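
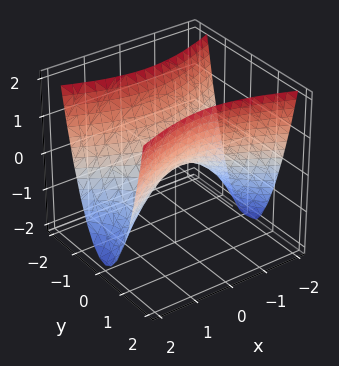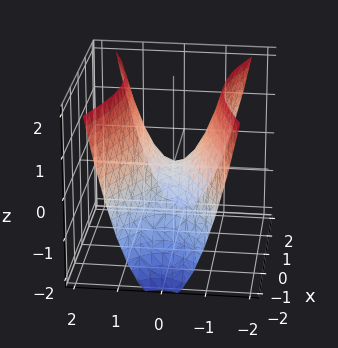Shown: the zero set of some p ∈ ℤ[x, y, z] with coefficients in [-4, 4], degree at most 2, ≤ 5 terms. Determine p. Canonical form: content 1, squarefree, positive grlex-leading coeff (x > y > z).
x^2 - 3*y^2 + 2*z

1. Degree: a hyperbolic paraboloid; a quadric, so deg p = 2.
2. Symmetries: the x ↦ −x reflection is a symmetry, so x appears only in even powers; mirror symmetry y ↦ −y ⇒ only even powers of y.
3. Against the integer gridlines: one y-axis crossing is at y = 0; it crosses the z-axis at the gridline z = 0.
4. The integer polynomial consistent with all of this is the stated p.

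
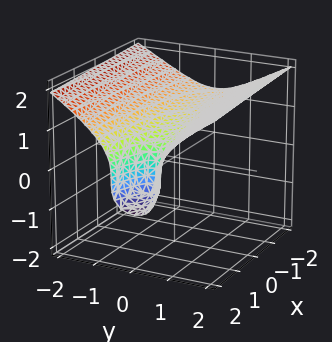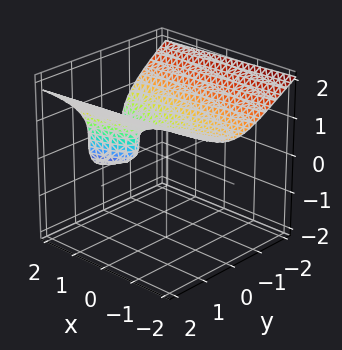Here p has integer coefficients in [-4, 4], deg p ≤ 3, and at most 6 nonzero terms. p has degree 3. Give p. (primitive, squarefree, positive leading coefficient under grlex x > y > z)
2*z^3 - 3*y^2 + x - 1

(a) deg p = 3. A generic line meets the surface in up to 3 points.
(b) From the axis intercepts and sections: the surface avoids every integer y-axis point in the box; it meets the x-axis at x = 1 (among the integer gridlines).
(c) These observations pin down the coefficients.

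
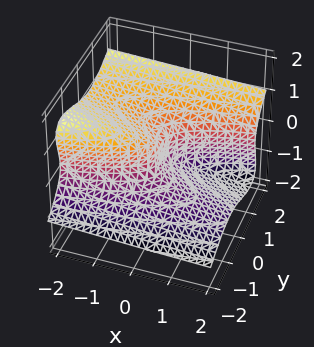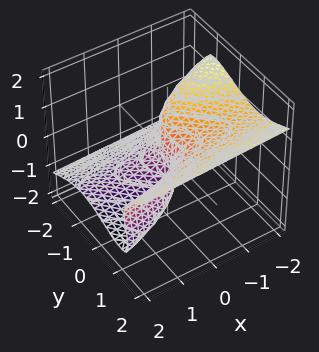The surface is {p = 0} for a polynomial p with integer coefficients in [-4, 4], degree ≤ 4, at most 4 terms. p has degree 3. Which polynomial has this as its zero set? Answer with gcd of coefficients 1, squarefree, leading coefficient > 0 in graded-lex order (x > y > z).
(a) The degree is 3 — a generic line meets the surface in up to 3 points.
(b) Checking where it meets the axes: it meets the y-axis at y = 0 (among the integer gridlines); one z-axis crossing is at z = 0; it meets the x-axis at x = 0 (among the integer gridlines).
(c) Matching integer coefficients to the picture gives p.

y^3 - 2*y*z^2 - 2*z^3 - x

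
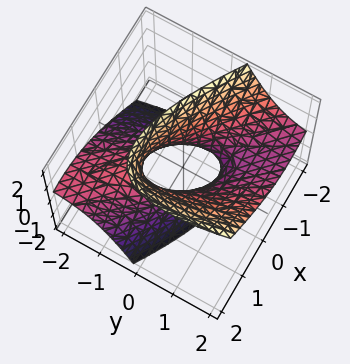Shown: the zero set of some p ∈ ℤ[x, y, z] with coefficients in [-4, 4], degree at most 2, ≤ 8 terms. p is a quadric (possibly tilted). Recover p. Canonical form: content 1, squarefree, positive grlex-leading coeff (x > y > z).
First, deg p = 2. The shape is more complex than any degree-1 surface.
Next, from the axis intercepts and sections: it misses every integer gridline on the z-axis; the y-axis gridline crossings are at y ∈ {-1, 1}.
Finally, fitting integer coefficients to these (and the overall shape) gives p.

2*x^2 + 3*x*y + y^2 - 3*y*z - z^2 - 1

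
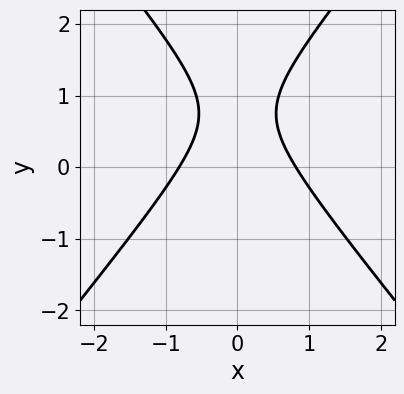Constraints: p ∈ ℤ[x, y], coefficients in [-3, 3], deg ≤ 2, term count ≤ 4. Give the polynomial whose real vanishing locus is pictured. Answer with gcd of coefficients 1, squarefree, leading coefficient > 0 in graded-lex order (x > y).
1. The degree is 2 — no degree-1 curve has this shape.
2. Symmetries: mirror symmetry x ↦ −x ⇒ only even powers of x.
3. Checking where it meets the axes: the curve avoids every integer y-axis point in the box.
4. Matching integer coefficients to the picture gives p.

3*x^2 - 2*y^2 + 3*y - 2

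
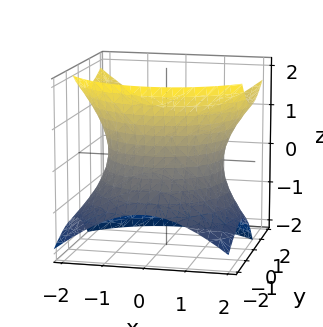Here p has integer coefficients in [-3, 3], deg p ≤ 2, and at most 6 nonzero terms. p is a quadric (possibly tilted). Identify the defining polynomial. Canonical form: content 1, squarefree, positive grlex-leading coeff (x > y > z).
x^2 + y^2 - y*z - z^2 - 2

1. Degree: the shape is more complex than any degree-1 surface, so deg p = 2.
2. From the axis intercepts and sections: it misses every integer gridline on the z-axis.
3. Solving for integer coefficients yields p as stated.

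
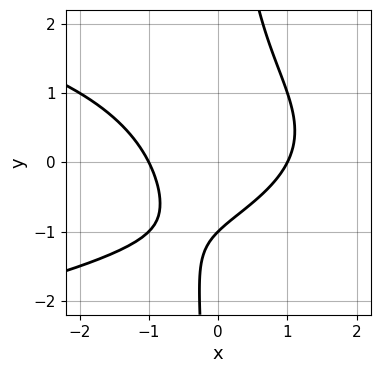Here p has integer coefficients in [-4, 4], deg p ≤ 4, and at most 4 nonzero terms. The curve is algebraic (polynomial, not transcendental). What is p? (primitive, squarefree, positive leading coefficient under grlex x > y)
Degree: no degree-2 curve has this shape, so deg p = 3.
Observable constraints: among the integer gridlines, it crosses the x-axis at x ∈ {-1, 1}; one y-axis crossing is at y = -1.
Putting this together gives p.

x*y^2 + x^2 - y - 1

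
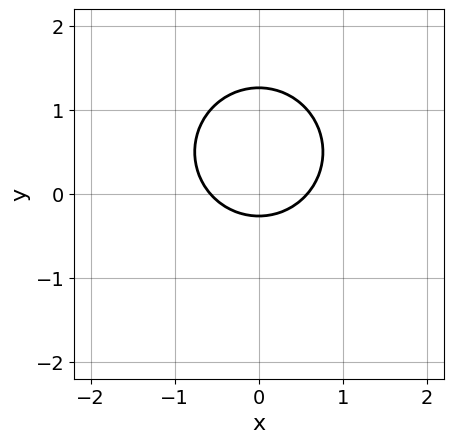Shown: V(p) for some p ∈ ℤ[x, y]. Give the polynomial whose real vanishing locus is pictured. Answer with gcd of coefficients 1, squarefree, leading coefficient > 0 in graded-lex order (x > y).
3*x^2 + 3*y^2 - 3*y - 1

(a) The degree is 2 — the shape is more complex than any degree-1 curve.
(b) Symmetries: mirror symmetry x ↦ −x ⇒ only even powers of x.
(c) Solving for integer coefficients yields p as stated.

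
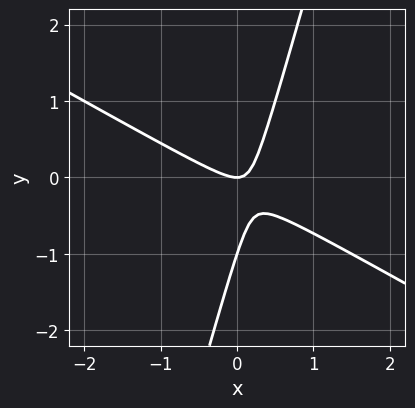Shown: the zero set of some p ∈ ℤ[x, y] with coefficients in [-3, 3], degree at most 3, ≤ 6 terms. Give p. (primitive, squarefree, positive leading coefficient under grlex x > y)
First, deg p = 2. No degree-1 curve has this shape.
Next, observable constraints: the y-axis gridline crossings are at y ∈ {-1, 0}; one x-axis crossing is at x = 0.
Finally, together with the visible shape, these determine p as stated.

2*x^2 + 3*x*y - y^2 - y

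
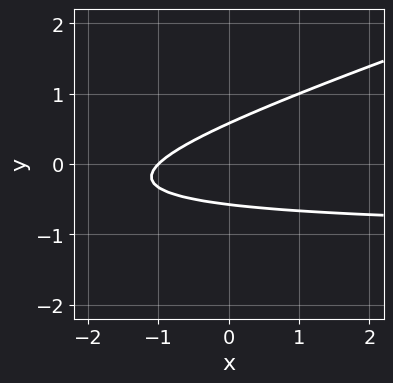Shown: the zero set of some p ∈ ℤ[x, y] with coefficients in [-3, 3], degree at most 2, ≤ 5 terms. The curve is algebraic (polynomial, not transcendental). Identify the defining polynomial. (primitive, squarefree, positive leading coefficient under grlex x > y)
x*y - 3*y^2 + x + 1

1. Degree: the shape is more complex than any degree-1 curve, so deg p = 2.
2. Observable constraints: one x-axis crossing is at x = -1.
3. Solving for integer coefficients yields p as stated.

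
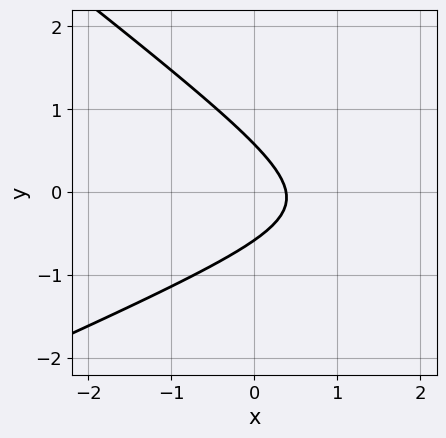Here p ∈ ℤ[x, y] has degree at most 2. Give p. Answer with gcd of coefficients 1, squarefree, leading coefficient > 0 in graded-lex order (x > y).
The degree is 2 — the shape is more complex than any degree-1 curve.
Solving for integer coefficients yields p as stated.

x^2 - x*y - 3*y^2 - 3*x + 1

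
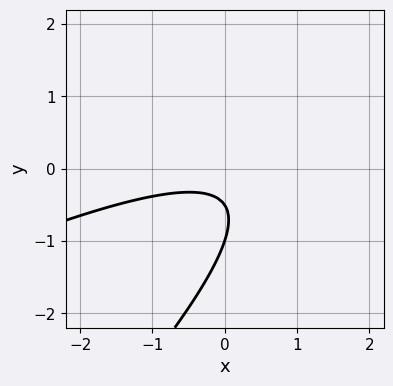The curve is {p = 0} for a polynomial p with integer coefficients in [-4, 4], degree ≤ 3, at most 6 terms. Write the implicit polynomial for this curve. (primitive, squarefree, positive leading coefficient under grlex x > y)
x^2 - 3*x*y + 2*y^2 + 3*y + 1

(a) The degree is 2 — no degree-1 curve has this shape.
(b) Against the integer gridlines: the curve avoids every integer x-axis point in the box; it meets the y-axis at y = -1 (among the integer gridlines).
(c) Fitting integer coefficients to these (and the overall shape) gives p.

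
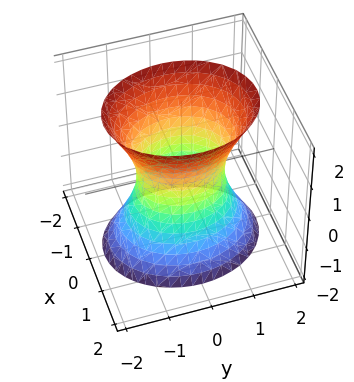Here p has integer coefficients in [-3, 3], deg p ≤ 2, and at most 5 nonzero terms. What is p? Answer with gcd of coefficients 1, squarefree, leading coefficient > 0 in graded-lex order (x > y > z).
3*x^2 + 2*y^2 - z^2 - 2

(a) Degree: one connected sheet with a waist; a quadric, so deg p = 2.
(b) Symmetries: the y ↦ −y reflection is a symmetry, so y appears only in even powers; it's symmetric under x → −x, forcing even powers of x; mirror symmetry z ↦ −z ⇒ only even powers of z.
(c) Observable constraints: no z-intercept at any integer in the box; the y-axis gridline crossings are at y ∈ {-1, 1}.
(d) Solving for integer coefficients yields p as stated.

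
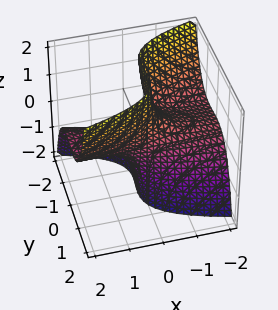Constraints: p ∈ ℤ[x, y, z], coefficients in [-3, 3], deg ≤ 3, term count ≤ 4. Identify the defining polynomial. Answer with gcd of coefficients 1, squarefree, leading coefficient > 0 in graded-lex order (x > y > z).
2*y^3 - 3*x*z + 2*y^2 - 1

Degree: no degree-2 surface has this shape, so deg p = 3.
From the visible intercepts: it misses every integer gridline on the x-axis; no z-intercept at any integer in the box.
Matching integer coefficients to the picture gives p.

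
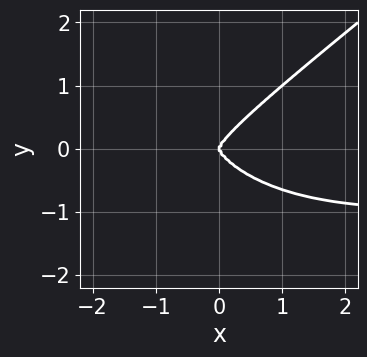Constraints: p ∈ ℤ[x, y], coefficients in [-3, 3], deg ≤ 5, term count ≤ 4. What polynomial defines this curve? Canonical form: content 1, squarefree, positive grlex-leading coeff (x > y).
x^3*y - 2*y^4 + x^3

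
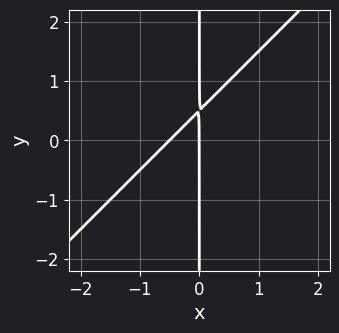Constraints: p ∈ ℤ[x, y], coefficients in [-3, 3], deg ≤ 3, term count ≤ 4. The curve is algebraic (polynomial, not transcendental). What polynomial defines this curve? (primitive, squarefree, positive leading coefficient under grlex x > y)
2*x^2 - 2*x*y + x

(a) The degree is 2 — the shape is more complex than any degree-1 curve.
(b) Observable constraints: every point of the y-axis in the box is on the curve; one x-axis crossing is at x = 0.
(c) Putting this together gives p.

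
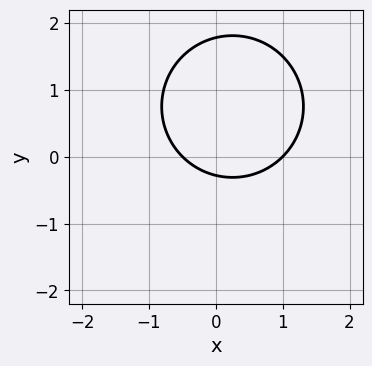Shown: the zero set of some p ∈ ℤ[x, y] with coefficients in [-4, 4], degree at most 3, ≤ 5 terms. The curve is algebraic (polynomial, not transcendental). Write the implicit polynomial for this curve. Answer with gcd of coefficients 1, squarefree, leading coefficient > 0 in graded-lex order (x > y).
2*x^2 + 2*y^2 - x - 3*y - 1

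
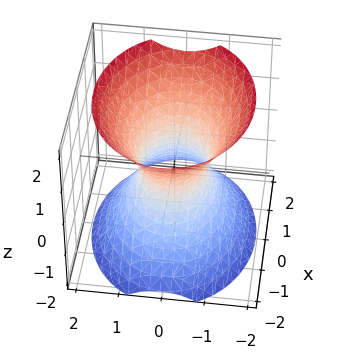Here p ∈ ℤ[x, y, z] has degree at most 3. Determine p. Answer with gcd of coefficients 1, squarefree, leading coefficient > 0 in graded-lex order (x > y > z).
(a) The degree is 2 — one connected sheet with a waist; a quadric.
(b) Symmetries: the x ↦ −x reflection is a symmetry, so x appears only in even powers; mirror symmetry y ↦ −y ⇒ only even powers of y; it's symmetric under z → −z, forcing even powers of z.
(c) Checking where it meets the axes: it misses every integer gridline on the z-axis; among the integer gridlines, it crosses the x-axis at x ∈ {-1, 1}.
(d) The integer polynomial consistent with all of this is the stated p.

2*x^2 + 3*y^2 - 2*z^2 - 2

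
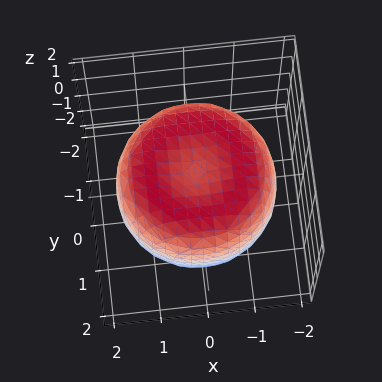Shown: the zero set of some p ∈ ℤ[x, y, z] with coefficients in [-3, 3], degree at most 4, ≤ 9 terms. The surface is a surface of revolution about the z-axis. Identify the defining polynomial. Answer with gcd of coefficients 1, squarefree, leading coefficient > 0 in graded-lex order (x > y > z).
x^4 + 2*x^2*y^2 + y^4 - 2*x^2 - 2*y^2 + 2*z^2 - 2

(a) Degree: no degree-3 surface has this shape, so deg p = 4.
(b) Symmetries: the surface is invariant under rotation about z: p = q(x² + y², z).
(c) Against the integer gridlines: among the integer gridlines, it crosses the z-axis at z ∈ {-1, 1}; a circular section at z = 0 has radius between 1 and 2.
(d) These observations pin down the coefficients.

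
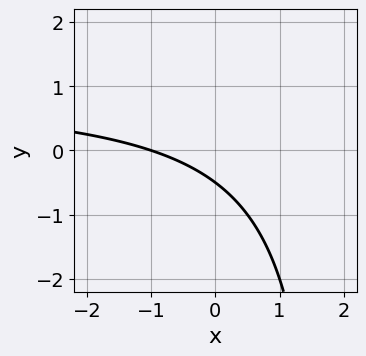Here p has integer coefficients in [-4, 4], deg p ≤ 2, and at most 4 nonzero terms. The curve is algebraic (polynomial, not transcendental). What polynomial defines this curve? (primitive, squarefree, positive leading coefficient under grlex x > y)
First, the degree is 2 — the shape is more complex than any degree-1 curve.
Then, checking where it meets the axes: one x-axis crossing is at x = -1.
Finally, these observations pin down the coefficients.

x*y - x - 2*y - 1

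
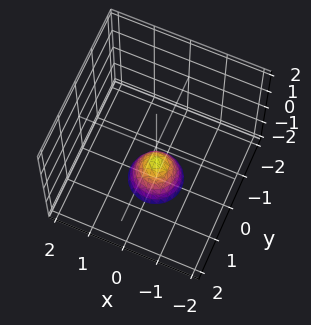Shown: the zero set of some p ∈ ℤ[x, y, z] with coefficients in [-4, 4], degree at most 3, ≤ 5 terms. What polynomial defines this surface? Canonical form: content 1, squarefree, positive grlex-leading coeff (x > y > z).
Degree: no degree-1 surface has this shape, so deg p = 2.
Symmetries: every cross-section ⟂ z is a circle, so x, y appear only via x² + y².
From the axis intercepts and sections: no y-intercept at any integer in the box; no x-intercept at any integer in the box.
Fitting integer coefficients to these (and the overall shape) gives p.

2*x^2 + 2*y^2 + z + 1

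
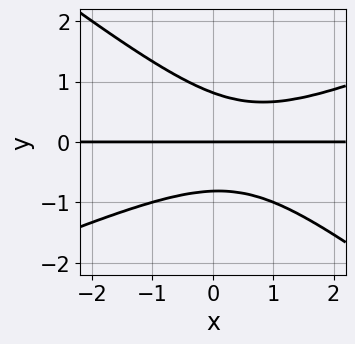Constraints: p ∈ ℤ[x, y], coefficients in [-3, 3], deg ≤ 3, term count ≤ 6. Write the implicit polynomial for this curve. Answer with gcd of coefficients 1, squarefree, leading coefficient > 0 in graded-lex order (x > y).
(a) Degree: a generic line meets the curve in up to 3 points, so deg p = 3.
(b) From the axis intercepts and sections: one y-axis crossing is at y = 0; the visible x-axis segment lies entirely on the curve.
(c) Together with the visible shape, these determine p as stated.

x^2*y - x*y^2 - 3*y^3 - x*y + 2*y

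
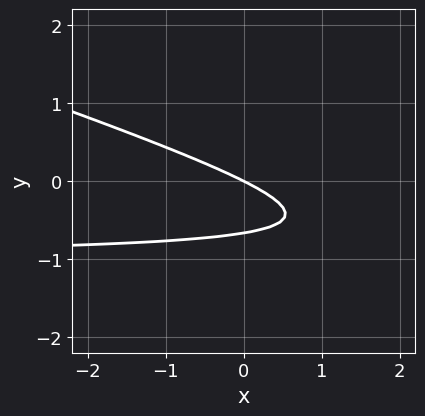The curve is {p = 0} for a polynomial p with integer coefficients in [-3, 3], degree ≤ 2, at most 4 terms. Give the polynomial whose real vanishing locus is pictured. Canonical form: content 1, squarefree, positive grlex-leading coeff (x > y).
deg p = 2. A generic line meets the curve in up to 2 points.
Observable constraints: it meets the x-axis at x = 0 (among the integer gridlines); it crosses the y-axis at the gridline y = 0.
Fitting integer coefficients to these (and the overall shape) gives p.

x*y + 3*y^2 + x + 2*y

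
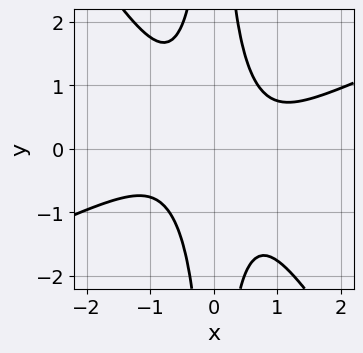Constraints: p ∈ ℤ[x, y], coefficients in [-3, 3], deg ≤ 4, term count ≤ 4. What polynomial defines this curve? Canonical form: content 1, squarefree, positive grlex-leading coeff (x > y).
2*x^4 - 3*x^3*y - 3*x^2*y^2 + 2

The degree is 4 — a generic line meets the curve in up to 4 points.
Reading off the gridlines: no y-intercept at any integer in the box; no x-intercept at any integer in the box.
Assembling these constraints gives the stated polynomial.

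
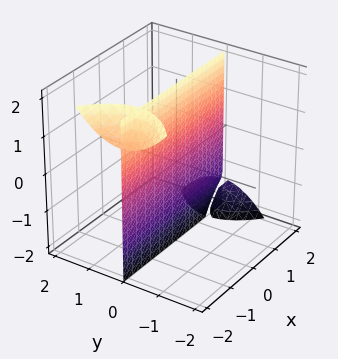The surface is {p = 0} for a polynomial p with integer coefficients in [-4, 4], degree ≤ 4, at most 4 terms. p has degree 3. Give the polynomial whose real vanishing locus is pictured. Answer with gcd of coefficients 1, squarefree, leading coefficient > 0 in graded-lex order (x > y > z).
1. There are 3 components. Treating them together as one polynomial.
2. deg p = 3. The shape is more complex than any degree-2 surface.
3. Reading off the gridlines: every point of the x-axis in the box is on the surface; it meets the y-axis at y = 0 (among the integer gridlines); the visible z-axis segment lies entirely on the surface.
4. The integer polynomial consistent with all of this is the stated p.

x*y*z + y^3 + 3*y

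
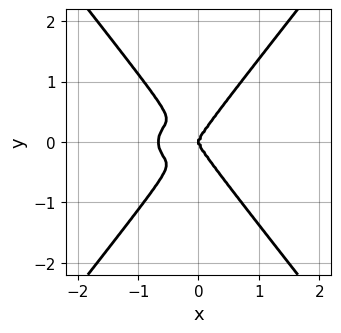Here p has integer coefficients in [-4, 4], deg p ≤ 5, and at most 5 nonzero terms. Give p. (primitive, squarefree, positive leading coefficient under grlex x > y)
3*x^4 + 3*x^2*y^2 - 3*y^4 + 2*x^3

(a) deg p = 4. No degree-3 curve has this shape.
(b) Symmetries: mirror symmetry y ↦ −y ⇒ only even powers of y.
(c) From the visible intercepts: it meets the y-axis at y = 0 (among the integer gridlines); it meets the x-axis at x = 0 (among the integer gridlines).
(d) Matching integer coefficients to the picture gives p.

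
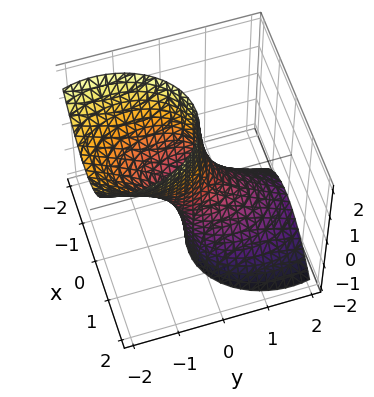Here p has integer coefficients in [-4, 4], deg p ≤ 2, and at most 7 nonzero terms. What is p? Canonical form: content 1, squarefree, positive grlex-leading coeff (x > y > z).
3*x^2 + x*z + 2*y^2 + 3*y*z - 1

First, degree: a generic line meets the surface in up to 2 points, so deg p = 2.
Next, from the visible intercepts: the surface avoids every integer z-axis point in the box.
Finally, fitting integer coefficients to these (and the overall shape) gives p.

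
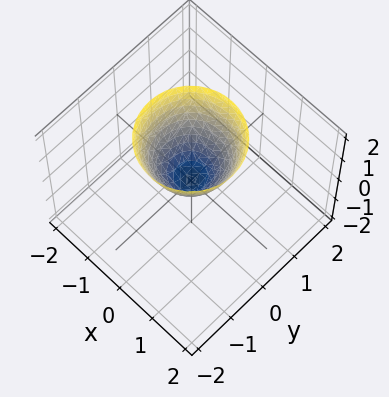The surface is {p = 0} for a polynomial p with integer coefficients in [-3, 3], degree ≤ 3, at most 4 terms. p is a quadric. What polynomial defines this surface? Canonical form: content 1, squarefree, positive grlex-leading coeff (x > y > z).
3*x^2 + 3*y^2 - 2*z

First, the degree is 2 — a single bowl opening along one axis; a quadric.
Then, symmetries: rotational symmetry about the z-axis ⇒ p depends on x, y only through x² + y².
Then, observable constraints: it meets the y-axis at y = 0 (among the integer gridlines); a circular section at z = 2 has radius between 1 and 2; it crosses the x-axis at the gridline x = 0.
Finally, assembling these constraints gives the stated polynomial.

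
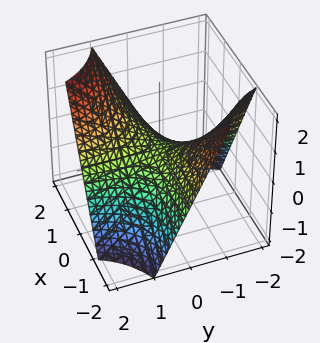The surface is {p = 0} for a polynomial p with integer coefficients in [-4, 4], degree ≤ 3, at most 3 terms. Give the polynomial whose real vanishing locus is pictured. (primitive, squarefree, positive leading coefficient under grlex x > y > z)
(a) Degree: a saddle surface; a quadric, so deg p = 2.
(b) Checking where it meets the axes: one z-axis crossing is at z = 0; every point of the x-axis in the box is on the surface; every point of the y-axis in the box is on the surface.
(c) These observations pin down the coefficients.

x*y - z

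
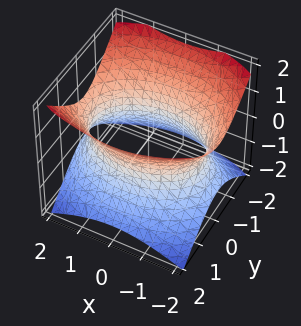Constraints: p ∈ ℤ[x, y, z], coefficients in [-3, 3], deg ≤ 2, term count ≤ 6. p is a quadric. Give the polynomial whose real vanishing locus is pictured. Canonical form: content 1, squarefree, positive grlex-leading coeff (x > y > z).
1. Degree: an hourglass — one-sheet hyperboloid; a quadric, so deg p = 2.
2. Symmetries: mirror symmetry y ↦ −y ⇒ only even powers of y; the z ↦ −z reflection is a symmetry, so z appears only in even powers; it's symmetric under x → −x, forcing even powers of x.
3. Observable constraints: it misses every integer gridline on the z-axis.
4. Solving for integer coefficients yields p as stated.

x^2 + 2*y^2 - 2*z^2 - 3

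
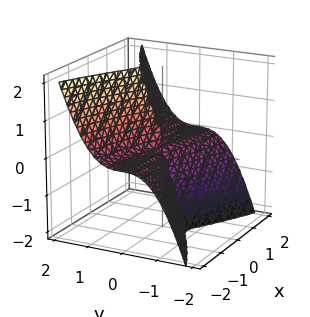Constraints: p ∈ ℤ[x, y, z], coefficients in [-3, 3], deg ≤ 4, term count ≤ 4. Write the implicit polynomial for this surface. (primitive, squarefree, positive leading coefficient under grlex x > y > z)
x^2*z - 3*y^3 + y^2*z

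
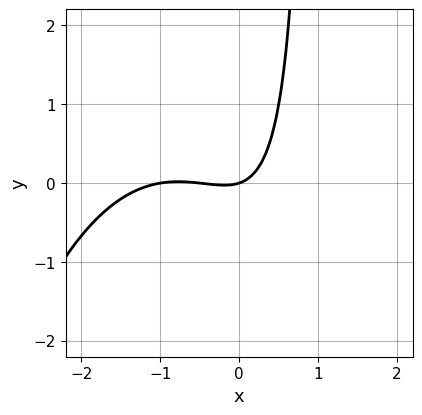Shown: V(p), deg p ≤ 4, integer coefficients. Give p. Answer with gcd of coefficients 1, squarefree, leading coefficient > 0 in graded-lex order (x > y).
(a) Degree: no degree-2 curve has this shape, so deg p = 3.
(b) From the axis intercepts and sections: it meets the y-axis at y = 0 (among the integer gridlines); the x-axis gridline crossings are at x ∈ {-1, 0}.
(c) Putting this together gives p.

2*x^3 + 3*x^2 + 3*x*y + x - 3*y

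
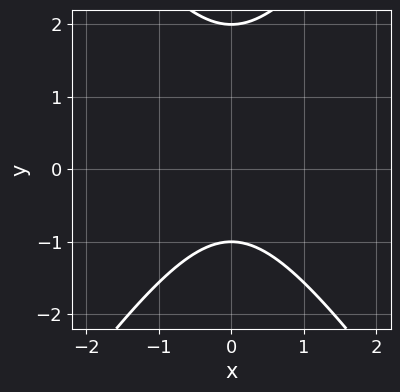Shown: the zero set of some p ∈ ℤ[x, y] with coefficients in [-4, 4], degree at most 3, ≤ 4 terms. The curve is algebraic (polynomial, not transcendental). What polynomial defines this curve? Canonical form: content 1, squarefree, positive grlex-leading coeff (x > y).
2*x^2 - y^2 + y + 2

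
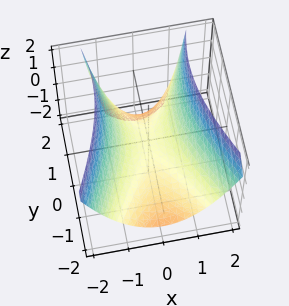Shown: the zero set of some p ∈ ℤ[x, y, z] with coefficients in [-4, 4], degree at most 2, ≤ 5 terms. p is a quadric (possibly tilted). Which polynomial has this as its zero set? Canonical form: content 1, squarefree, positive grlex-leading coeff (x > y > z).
3*x^2 - y^2 + y*z - 3*z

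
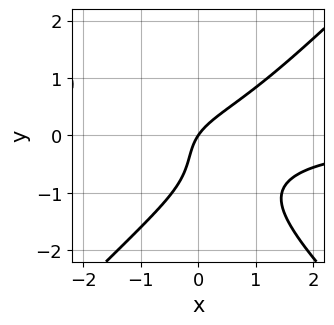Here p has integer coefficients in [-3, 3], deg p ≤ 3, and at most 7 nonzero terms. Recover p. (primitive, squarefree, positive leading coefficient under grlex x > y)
3*x^2*y - 3*y^3 - 3*y^2 + 3*x - 2*y

1. deg p = 3. A generic line meets the curve in up to 3 points.
2. From the visible intercepts: one y-axis crossing is at y = 0; it meets the x-axis at x = 0 (among the integer gridlines).
3. Putting this together gives p.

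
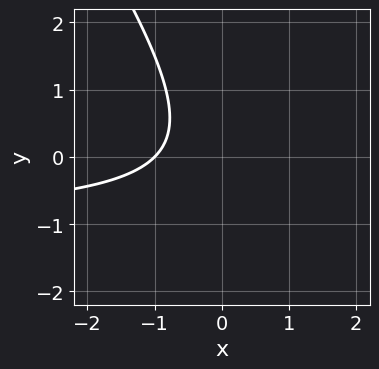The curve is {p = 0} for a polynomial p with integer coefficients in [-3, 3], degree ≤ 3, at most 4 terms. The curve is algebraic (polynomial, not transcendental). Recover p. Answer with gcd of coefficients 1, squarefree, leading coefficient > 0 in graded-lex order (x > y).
(a) The degree is 2 — a generic line meets the curve in up to 2 points.
(b) Reading off the gridlines: it misses every integer gridline on the y-axis; it crosses the x-axis at the gridline x = -1.
(c) The integer polynomial consistent with all of this is the stated p.

3*x*y + 2*y^2 + 3*x + 3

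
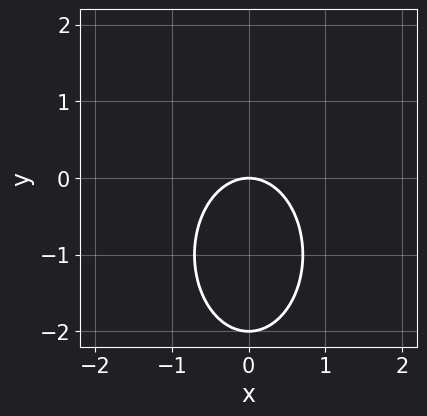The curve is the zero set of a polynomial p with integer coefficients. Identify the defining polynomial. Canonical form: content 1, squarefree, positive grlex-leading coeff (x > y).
The degree is 2 — no degree-1 curve has this shape.
Symmetries: mirror symmetry x ↦ −x ⇒ only even powers of x.
Checking where it meets the axes: among the integer gridlines, it crosses the y-axis at y ∈ {-2, 0}; it crosses the x-axis at the gridline x = 0.
Assembling these constraints gives the stated polynomial.

2*x^2 + y^2 + 2*y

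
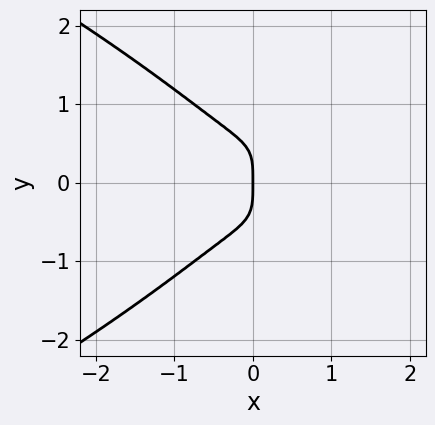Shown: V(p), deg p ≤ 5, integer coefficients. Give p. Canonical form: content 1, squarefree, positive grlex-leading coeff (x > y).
(a) The degree is 4 — no degree-3 curve has this shape.
(b) Symmetries: the y ↦ −y reflection is a symmetry, so y appears only in even powers.
(c) From the visible intercepts: it meets the y-axis at y = 0 (among the integer gridlines); it meets the x-axis at x = 0 (among the integer gridlines).
(d) Putting this together gives p.

2*y^4 + 3*x^3 + x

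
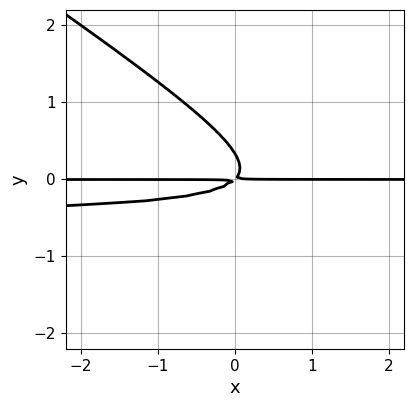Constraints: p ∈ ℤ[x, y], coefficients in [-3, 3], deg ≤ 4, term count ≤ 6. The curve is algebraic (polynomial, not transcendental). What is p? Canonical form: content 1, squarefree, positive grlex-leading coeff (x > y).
2*x*y^2 + 3*y^3 + x*y - y^2

(a) deg p = 3. A generic line meets the curve in up to 3 points.
(b) Reading off the gridlines: every point of the x-axis in the box is on the curve.
(c) The integer polynomial consistent with all of this is the stated p.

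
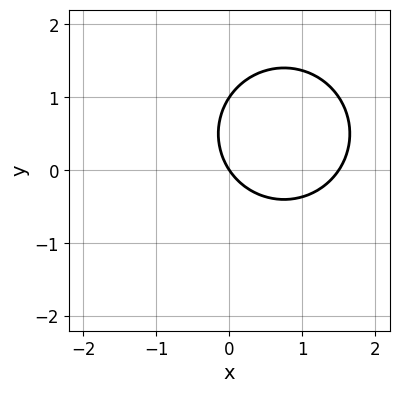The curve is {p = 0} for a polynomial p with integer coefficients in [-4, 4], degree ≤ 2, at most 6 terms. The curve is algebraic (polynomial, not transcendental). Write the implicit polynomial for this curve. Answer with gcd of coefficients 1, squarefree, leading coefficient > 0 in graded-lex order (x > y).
First, the degree is 2 — no degree-1 curve has this shape.
Then, from the axis intercepts and sections: the y-axis gridline crossings are at y ∈ {0, 1}; one x-axis crossing is at x = 0.
Finally, solving for integer coefficients yields p as stated.

2*x^2 + 2*y^2 - 3*x - 2*y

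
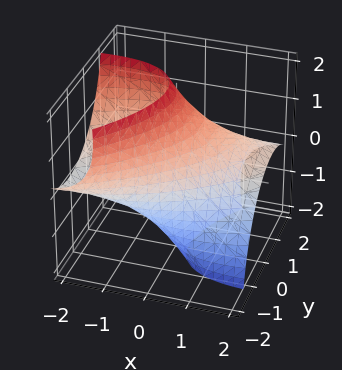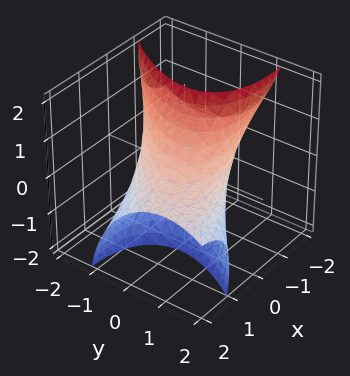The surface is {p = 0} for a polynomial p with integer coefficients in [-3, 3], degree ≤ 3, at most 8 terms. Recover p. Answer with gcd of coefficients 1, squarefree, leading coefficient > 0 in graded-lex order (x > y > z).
Degree: no degree-1 surface has this shape, so deg p = 2.
Solving for integer coefficients yields p as stated.

x^2 - 2*x*y + 3*x*z + 2*y^2 + z^2 - 3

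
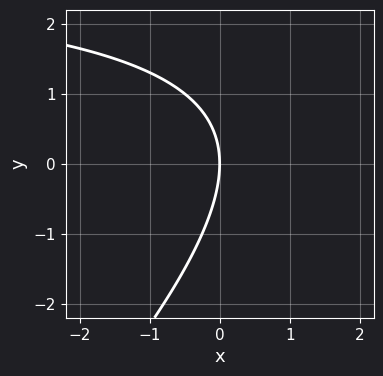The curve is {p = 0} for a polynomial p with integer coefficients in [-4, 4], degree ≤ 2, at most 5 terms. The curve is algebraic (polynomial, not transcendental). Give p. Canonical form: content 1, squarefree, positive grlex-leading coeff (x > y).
x*y - y^2 - 3*x

1. deg p = 2.
2. Observable constraints: one y-axis crossing is at y = 0; it meets the x-axis at x = 0 (among the integer gridlines).
3. Putting this together gives p.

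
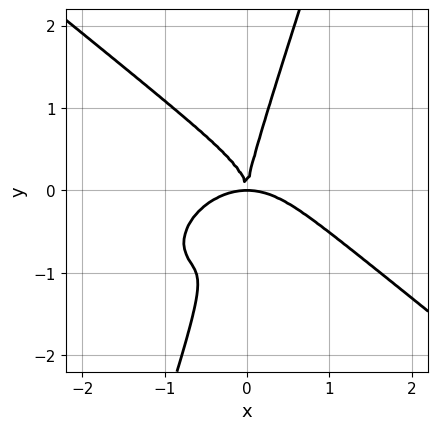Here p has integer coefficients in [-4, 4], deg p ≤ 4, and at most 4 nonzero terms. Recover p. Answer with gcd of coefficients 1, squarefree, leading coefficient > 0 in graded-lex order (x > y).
deg p = 4.
From the axis intercepts and sections: it crosses the x-axis at the gridline x = 0; it meets the y-axis at y = 0 (among the integer gridlines).
These observations pin down the coefficients.

2*x^4 + 3*x*y^3 - y^4 + 3*x^2*y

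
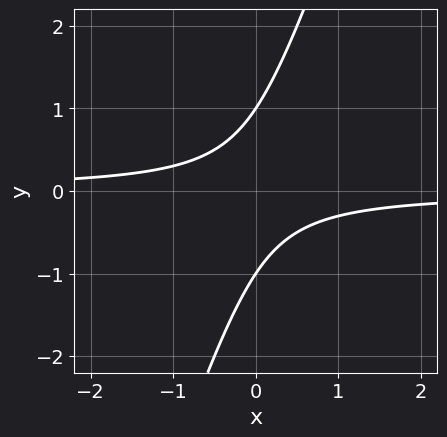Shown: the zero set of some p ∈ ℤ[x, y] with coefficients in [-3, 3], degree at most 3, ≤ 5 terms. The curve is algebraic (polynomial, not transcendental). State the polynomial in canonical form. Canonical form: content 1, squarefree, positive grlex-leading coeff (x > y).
3*x*y - y^2 + 1

1. Degree: the shape is more complex than any degree-1 curve, so deg p = 2.
2. Observable constraints: among the integer gridlines, it crosses the y-axis at y ∈ {-1, 1}; no x-intercept at any integer in the box.
3. Matching integer coefficients to the picture gives p.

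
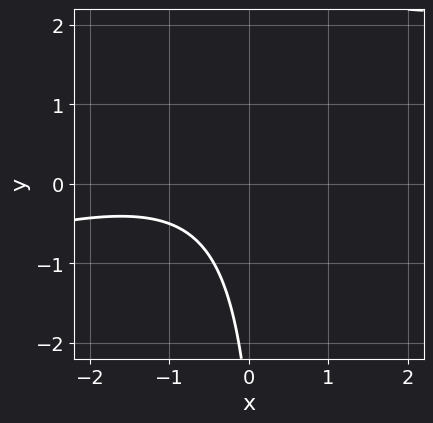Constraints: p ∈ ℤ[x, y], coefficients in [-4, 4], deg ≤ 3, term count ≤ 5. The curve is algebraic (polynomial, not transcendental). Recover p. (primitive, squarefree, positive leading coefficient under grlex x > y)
The degree is 2 — the shape is more complex than any degree-1 curve.
Checking where it meets the axes: it misses every integer gridline on the x-axis; no y-intercept at any integer in the box.
Fitting integer coefficients to these (and the overall shape) gives p.

x^2 - 3*x*y + 2*x + y + 3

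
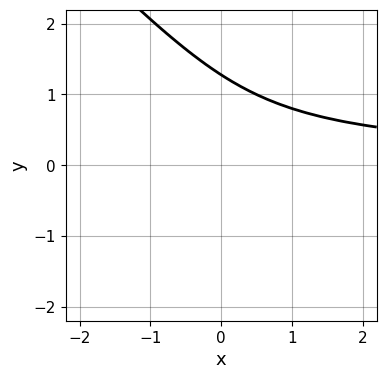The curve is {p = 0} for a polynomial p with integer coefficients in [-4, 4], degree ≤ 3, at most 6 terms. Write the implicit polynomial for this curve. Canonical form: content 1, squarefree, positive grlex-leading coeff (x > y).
deg p = 3. No degree-2 curve has this shape.
From the axis intercepts and sections: it misses every integer gridline on the x-axis.
These observations pin down the coefficients.

3*x*y^2 + 3*y^3 + x*y - 2*y^2 - 3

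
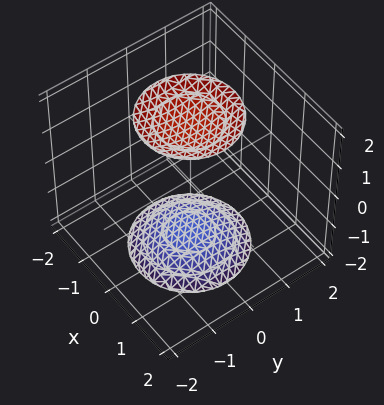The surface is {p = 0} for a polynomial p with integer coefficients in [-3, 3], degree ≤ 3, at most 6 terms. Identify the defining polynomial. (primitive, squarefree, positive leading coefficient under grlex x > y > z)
x^2 + y^2 - z^2 + 3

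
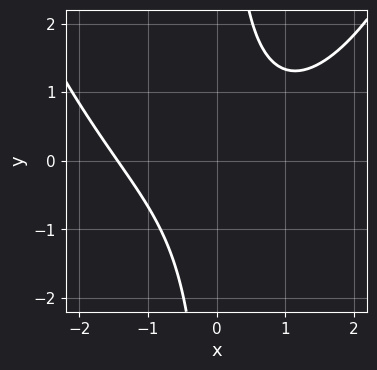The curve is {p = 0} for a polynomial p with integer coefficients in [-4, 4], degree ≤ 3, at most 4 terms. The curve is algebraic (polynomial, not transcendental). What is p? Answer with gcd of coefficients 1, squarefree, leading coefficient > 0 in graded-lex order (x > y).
x^3 - 3*x*y + 3

(a) Degree: a generic line meets the curve in up to 3 points, so deg p = 3.
(b) Checking where it meets the axes: it misses every integer gridline on the y-axis.
(c) Solving for integer coefficients yields p as stated.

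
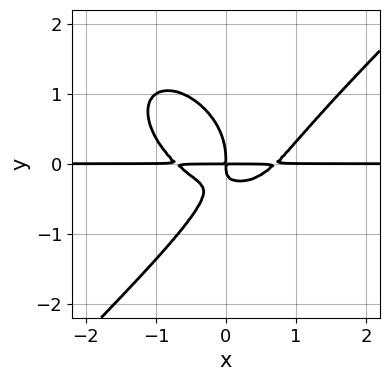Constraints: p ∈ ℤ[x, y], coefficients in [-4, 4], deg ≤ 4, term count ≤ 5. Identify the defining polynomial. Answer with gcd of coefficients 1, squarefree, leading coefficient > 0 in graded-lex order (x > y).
1. deg p = 4. No degree-3 curve has this shape.
2. Checking where it meets the axes: every point of the x-axis in the box is on the curve.
3. The integer polynomial consistent with all of this is the stated p.

2*x^3*y - 2*y^4 - 3*x*y^2 - x*y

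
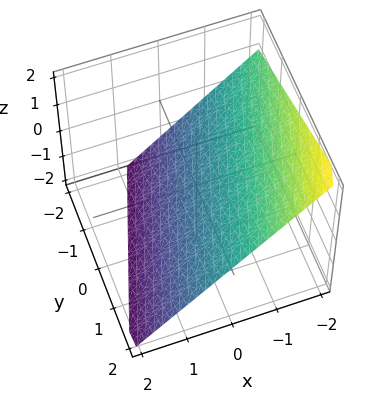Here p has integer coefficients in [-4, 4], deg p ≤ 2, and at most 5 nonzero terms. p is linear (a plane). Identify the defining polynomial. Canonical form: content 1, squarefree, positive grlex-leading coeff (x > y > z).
3*x - y + 3*z + 2

1. deg p = 1. Every cross-section is a straight line — this is a plane.
2. Checking where it meets the axes: it meets the y-axis at y = 2 (among the integer gridlines).
3. Matching integer coefficients to the picture gives p.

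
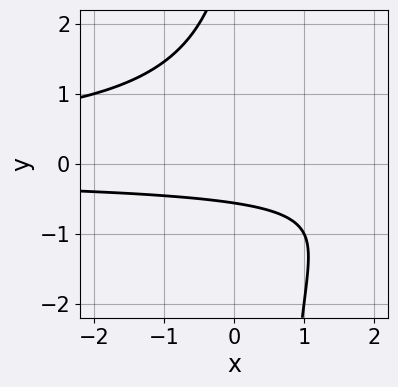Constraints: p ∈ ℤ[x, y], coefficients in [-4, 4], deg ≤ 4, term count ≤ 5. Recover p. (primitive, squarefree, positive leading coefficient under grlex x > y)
2*x*y^2 - y^2 + 3*y + 2

Degree: a generic line meets the curve in up to 3 points, so deg p = 3.
Checking where it meets the axes: the curve avoids every integer x-axis point in the box.
Matching integer coefficients to the picture gives p.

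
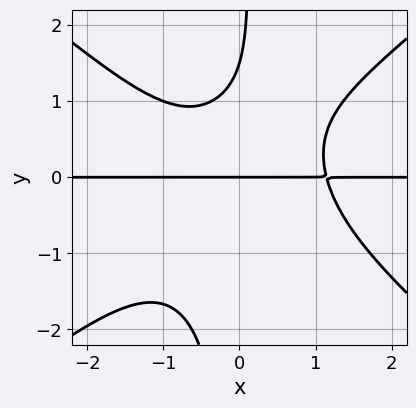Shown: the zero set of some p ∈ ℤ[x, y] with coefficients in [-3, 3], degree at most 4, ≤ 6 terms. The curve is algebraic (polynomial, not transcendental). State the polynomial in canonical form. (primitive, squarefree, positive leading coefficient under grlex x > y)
2*x^3*y - 3*x*y^3 + 2*y^2 - 3*y

Degree: the shape is more complex than any degree-3 curve, so deg p = 4.
Observable constraints: every point of the x-axis in the box is on the curve; it meets the y-axis at y = 0 (among the integer gridlines).
Solving for integer coefficients yields p as stated.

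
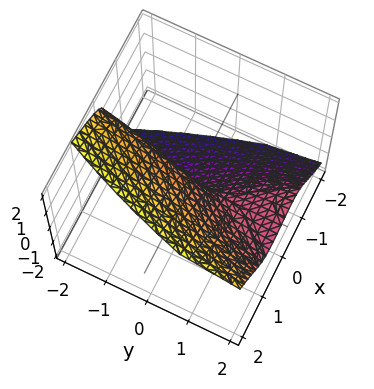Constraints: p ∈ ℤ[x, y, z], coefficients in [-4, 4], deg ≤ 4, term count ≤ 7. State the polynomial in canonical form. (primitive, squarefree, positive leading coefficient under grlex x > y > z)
First, degree: no degree-2 surface has this shape, so deg p = 3.
Then, checking where it meets the axes: it crosses the z-axis at the gridline z = 0; every point of the y-axis in the box is on the surface; it crosses the x-axis at the gridline x = 0.
Finally, these observations pin down the coefficients.

2*x^3 - 2*z^3 - 2*x*y - 2*y*z + 3*x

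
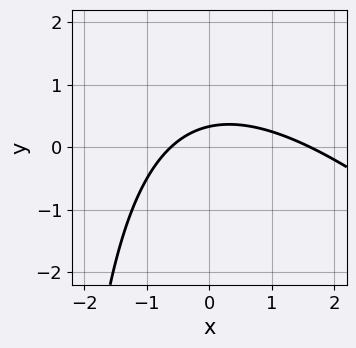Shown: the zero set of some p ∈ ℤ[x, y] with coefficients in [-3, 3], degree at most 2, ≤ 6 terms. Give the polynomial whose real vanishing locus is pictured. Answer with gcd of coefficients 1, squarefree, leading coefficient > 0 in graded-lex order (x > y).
1. The degree is 2 — the shape is more complex than any degree-1 curve.
2. The integer polynomial consistent with all of this is the stated p.

x^2 + x*y - x + 3*y - 1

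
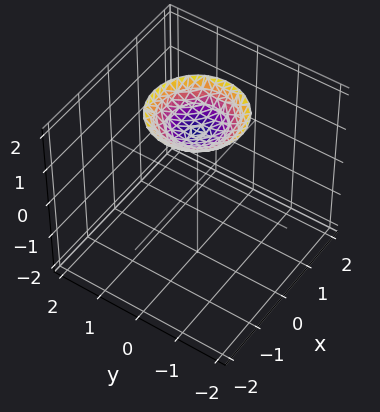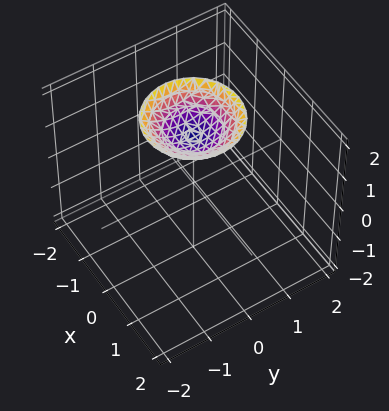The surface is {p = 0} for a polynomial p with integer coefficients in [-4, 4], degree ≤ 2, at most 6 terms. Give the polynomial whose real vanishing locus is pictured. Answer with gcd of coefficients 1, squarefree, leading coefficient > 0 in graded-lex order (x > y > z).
x^2 + y^2 - 2*z + 3

1. deg p = 2. No degree-1 surface has this shape.
2. Symmetry: the z-axis is an axis of rotation, so x and y enter only as x² + y².
3. Checking where it meets the axes: a circular section at z = 2 has radius exactly 1; no y-intercept at any integer in the box.
4. Matching integer coefficients to the picture gives p.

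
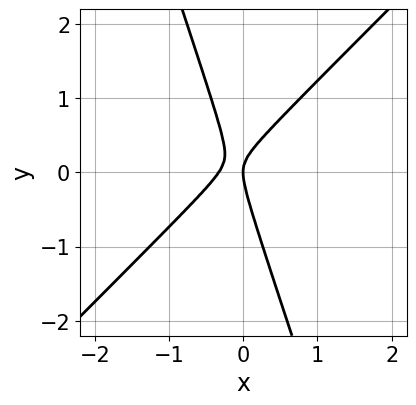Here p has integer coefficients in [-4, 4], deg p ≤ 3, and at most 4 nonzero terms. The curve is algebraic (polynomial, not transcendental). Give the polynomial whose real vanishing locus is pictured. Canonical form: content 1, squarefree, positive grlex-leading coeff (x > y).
First, degree: a generic line meets the curve in up to 2 points, so deg p = 2.
Then, against the integer gridlines: it meets the y-axis at y = 0 (among the integer gridlines); it meets the x-axis at x = 0 (among the integer gridlines).
Finally, together with the visible shape, these determine p as stated.

3*x^2 - 2*x*y - y^2 + x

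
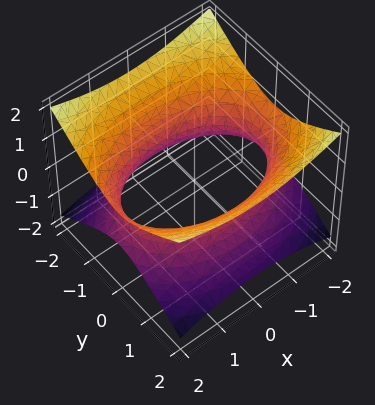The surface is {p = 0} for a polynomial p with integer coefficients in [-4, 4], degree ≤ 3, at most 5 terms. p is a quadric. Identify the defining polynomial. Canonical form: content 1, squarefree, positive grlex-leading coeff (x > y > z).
x^2 + 2*y^2 - 3*z^2 - 3

(a) The degree is 2 — one connected sheet with a waist; a quadric.
(b) Symmetries: the x ↦ −x reflection is a symmetry, so x appears only in even powers; the y ↦ −y reflection is a symmetry, so y appears only in even powers; it's symmetric under z → −z, forcing even powers of z.
(c) Checking where it meets the axes: no z-intercept at any integer in the box.
(d) Solving for integer coefficients yields p as stated.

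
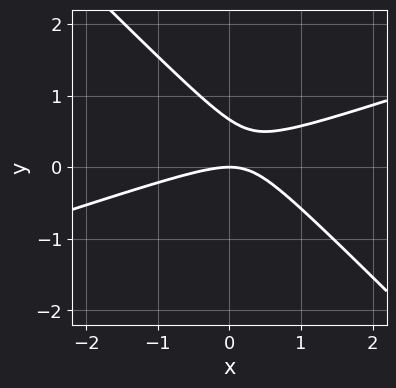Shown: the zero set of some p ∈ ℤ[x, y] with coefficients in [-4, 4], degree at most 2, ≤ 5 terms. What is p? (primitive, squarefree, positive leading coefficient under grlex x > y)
x^2 - 2*x*y - 3*y^2 + 2*y

1. The degree is 2 — the shape is more complex than any degree-1 curve.
2. From the axis intercepts and sections: it crosses the y-axis at the gridline y = 0; it meets the x-axis at x = 0 (among the integer gridlines).
3. Putting this together gives p.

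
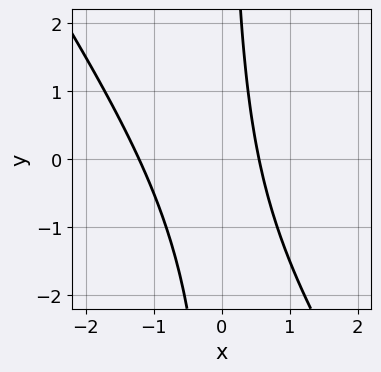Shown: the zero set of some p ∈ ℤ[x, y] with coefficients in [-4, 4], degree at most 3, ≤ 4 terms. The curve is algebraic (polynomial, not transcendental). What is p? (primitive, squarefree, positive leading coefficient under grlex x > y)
Degree: no degree-1 curve has this shape, so deg p = 2.
From the visible intercepts: it misses every integer gridline on the y-axis.
Putting this together gives p.

3*x^2 + 2*x*y + 2*x - 2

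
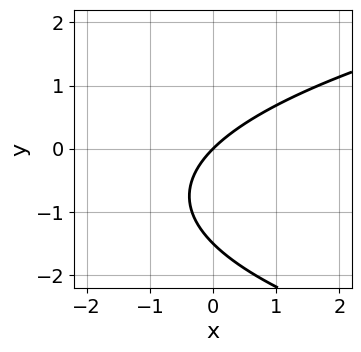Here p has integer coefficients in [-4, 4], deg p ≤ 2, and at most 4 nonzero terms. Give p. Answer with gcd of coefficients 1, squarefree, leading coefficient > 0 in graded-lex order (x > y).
2*y^2 - 3*x + 3*y

First, degree: the shape is more complex than any degree-1 curve, so deg p = 2.
Then, from the visible intercepts: one y-axis crossing is at y = 0; it crosses the x-axis at the gridline x = 0.
Finally, fitting integer coefficients to these (and the overall shape) gives p.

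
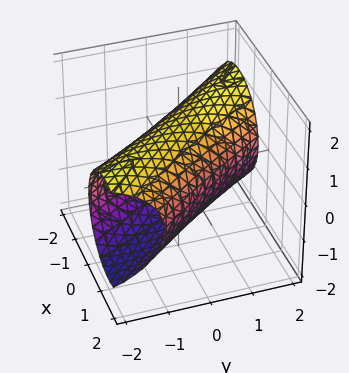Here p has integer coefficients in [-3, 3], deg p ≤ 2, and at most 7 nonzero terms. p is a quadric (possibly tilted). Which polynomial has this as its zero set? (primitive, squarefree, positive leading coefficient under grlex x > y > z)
2*x^2 + 3*x*y + y^2 + 2*z^2 - 3

1. The degree is 2 — a generic line meets the surface in up to 2 points.
2. The integer polynomial consistent with all of this is the stated p.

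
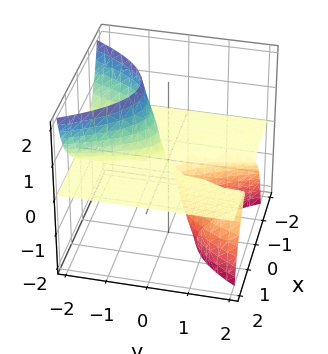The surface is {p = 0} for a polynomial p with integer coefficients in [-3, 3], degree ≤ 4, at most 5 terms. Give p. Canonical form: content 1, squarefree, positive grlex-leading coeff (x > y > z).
3*x^2*z + 3*y*z^2 + z^3

1. Degree: no degree-2 surface has this shape, so deg p = 3.
2. Observable constraints: every point of the x-axis in the box is on the surface; the visible y-axis segment lies entirely on the surface.
3. Assembling these constraints gives the stated polynomial.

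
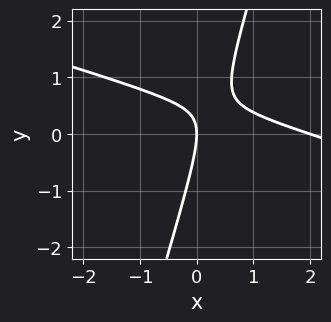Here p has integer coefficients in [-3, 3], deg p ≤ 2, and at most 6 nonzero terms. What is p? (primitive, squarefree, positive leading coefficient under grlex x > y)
x^2 + 3*x*y - y^2 - 2*x

deg p = 2. The shape is more complex than any degree-1 curve.
From the visible intercepts: the x-axis gridline crossings are at x ∈ {0, 2}; it crosses the y-axis at the gridline y = 0.
Matching integer coefficients to the picture gives p.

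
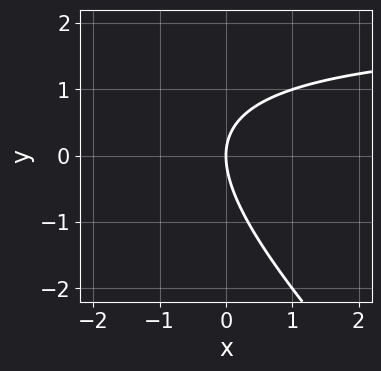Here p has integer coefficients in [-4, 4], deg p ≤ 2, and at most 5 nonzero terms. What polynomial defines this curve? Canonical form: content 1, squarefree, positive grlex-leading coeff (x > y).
(a) Degree: no degree-1 curve has this shape, so deg p = 2.
(b) From the axis intercepts and sections: one x-axis crossing is at x = 0; it crosses the y-axis at the gridline y = 0.
(c) Putting this together gives p.

x*y + y^2 - 2*x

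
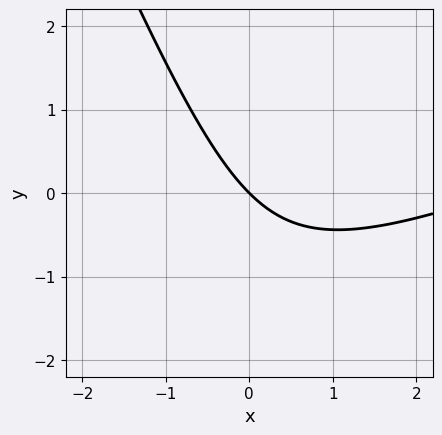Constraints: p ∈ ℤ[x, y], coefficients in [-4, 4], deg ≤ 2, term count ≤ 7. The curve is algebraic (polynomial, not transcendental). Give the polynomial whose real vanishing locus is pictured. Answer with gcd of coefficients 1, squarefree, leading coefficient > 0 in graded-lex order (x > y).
x^2 - 2*x*y - y^2 - 3*x - 3*y

deg p = 2.
From the axis intercepts and sections: one y-axis crossing is at y = 0; one x-axis crossing is at x = 0.
Putting this together gives p.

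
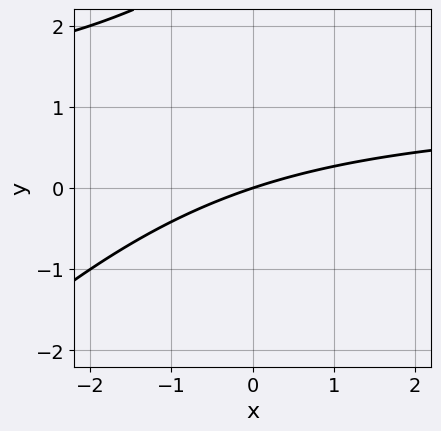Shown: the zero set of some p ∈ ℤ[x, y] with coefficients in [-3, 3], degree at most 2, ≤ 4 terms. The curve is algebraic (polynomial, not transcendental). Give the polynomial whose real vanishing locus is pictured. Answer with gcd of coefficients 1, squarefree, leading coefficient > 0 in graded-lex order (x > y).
x*y - y^2 - x + 3*y

First, deg p = 2. No degree-1 curve has this shape.
Next, from the axis intercepts and sections: one x-axis crossing is at x = 0; it meets the y-axis at y = 0 (among the integer gridlines).
Finally, these observations pin down the coefficients.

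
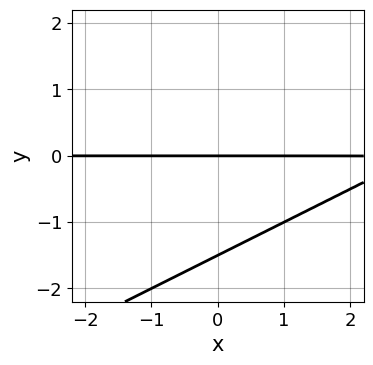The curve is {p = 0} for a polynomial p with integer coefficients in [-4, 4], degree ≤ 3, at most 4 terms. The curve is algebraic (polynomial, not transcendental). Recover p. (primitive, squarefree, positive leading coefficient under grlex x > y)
x*y - 2*y^2 - 3*y

1. Degree: the shape is more complex than any degree-1 curve, so deg p = 2.
2. From the visible intercepts: every point of the x-axis in the box is on the curve; it meets the y-axis at y = 0 (among the integer gridlines).
3. Together with the visible shape, these determine p as stated.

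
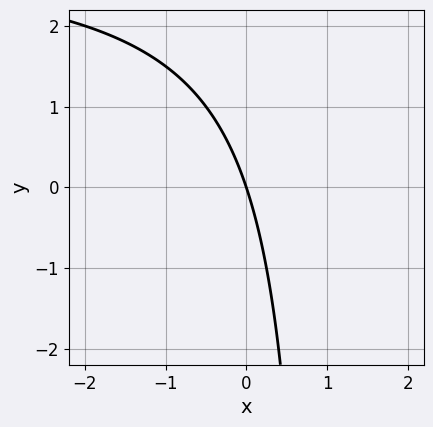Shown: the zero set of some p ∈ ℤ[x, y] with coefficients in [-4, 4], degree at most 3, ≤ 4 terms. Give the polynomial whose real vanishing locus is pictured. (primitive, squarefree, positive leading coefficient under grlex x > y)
Degree: a generic line meets the curve in up to 2 points, so deg p = 2.
From the visible intercepts: it crosses the y-axis at the gridline y = 0; one x-axis crossing is at x = 0.
Matching integer coefficients to the picture gives p.

x*y - 3*x - y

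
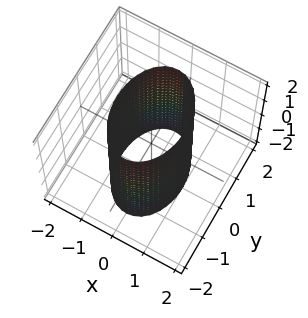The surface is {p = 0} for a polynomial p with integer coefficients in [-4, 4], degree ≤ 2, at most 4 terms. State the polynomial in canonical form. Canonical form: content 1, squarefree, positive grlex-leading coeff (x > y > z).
The degree is 2 — constant cross-section along one axis; a quadric.
Symmetries: mirror symmetry x ↦ −x ⇒ only even powers of x; it's symmetric under y → −y, forcing even powers of y; the z ↦ −z reflection is a symmetry, so z appears only in even powers.
Checking where it meets the axes: no z-intercept at any integer in the box; among the integer gridlines, it crosses the x-axis at x ∈ {-1, 1}.
Solving for integer coefficients yields p as stated.

2*x^2 + y^2 - 2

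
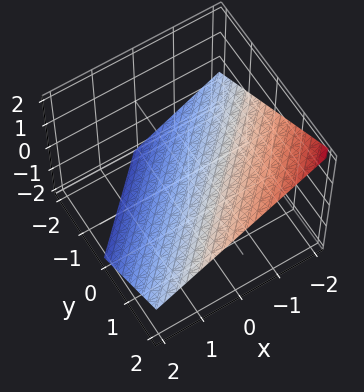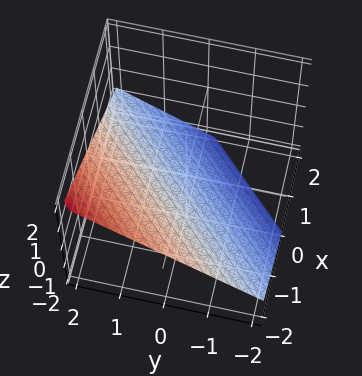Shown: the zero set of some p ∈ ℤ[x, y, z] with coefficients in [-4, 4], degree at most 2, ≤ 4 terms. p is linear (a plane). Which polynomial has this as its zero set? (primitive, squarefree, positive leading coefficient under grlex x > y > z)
2*x - 2*y + 3*z + 2

First, deg p = 1.
Then, observable constraints: it meets the y-axis at y = 1 (among the integer gridlines); it crosses the x-axis at the gridline x = -1.
Finally, solving for integer coefficients yields p as stated.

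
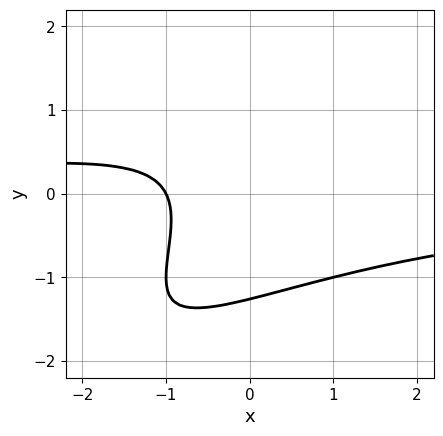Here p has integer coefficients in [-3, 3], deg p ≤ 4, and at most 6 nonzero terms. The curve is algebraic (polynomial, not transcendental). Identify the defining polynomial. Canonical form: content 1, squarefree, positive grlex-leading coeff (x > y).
x^2*y - 2*x*y^2 + y^3 + 2*x + 2

Degree: the shape is more complex than any degree-2 curve, so deg p = 3.
Reading off the gridlines: one x-axis crossing is at x = -1.
The integer polynomial consistent with all of this is the stated p.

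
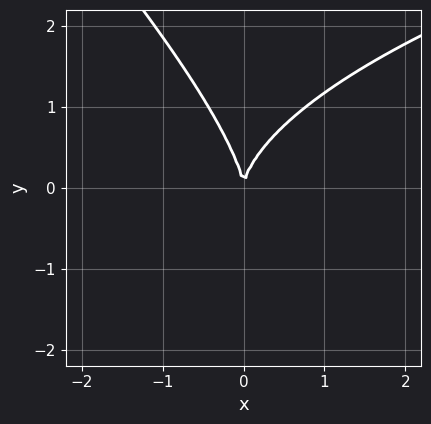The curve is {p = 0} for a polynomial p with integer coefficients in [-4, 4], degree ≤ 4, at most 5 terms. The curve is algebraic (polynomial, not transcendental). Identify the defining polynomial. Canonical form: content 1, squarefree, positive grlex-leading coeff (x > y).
First, the degree is 3 — no degree-2 curve has this shape.
Next, checking where it meets the axes: one x-axis crossing is at x = 0; one y-axis crossing is at y = 0.
Finally, assembling these constraints gives the stated polynomial.

x*y^2 + y^3 - 3*x^2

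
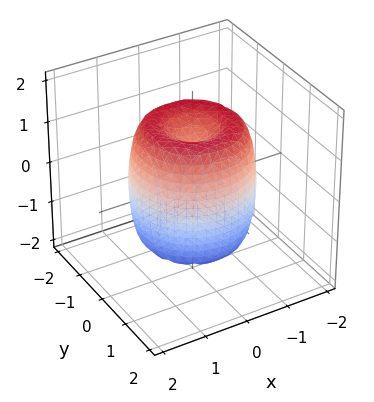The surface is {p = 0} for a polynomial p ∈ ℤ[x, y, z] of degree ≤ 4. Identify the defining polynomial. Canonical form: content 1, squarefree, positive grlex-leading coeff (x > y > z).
2*x^4 + 4*x^2*y^2 + 2*y^4 - 3*x^2 - 3*y^2 + z^2 - 1

First, the degree is 4 — the shape is more complex than any degree-3 surface.
Next, symmetry: the z-axis is an axis of rotation, so x and y enter only as x² + y².
Then, reading off the gridlines: among the integer gridlines, it crosses the z-axis at z ∈ {-1, 1}; a circular section at z = -1 has radius between 1 and 2.
Finally, assembling these constraints gives the stated polynomial.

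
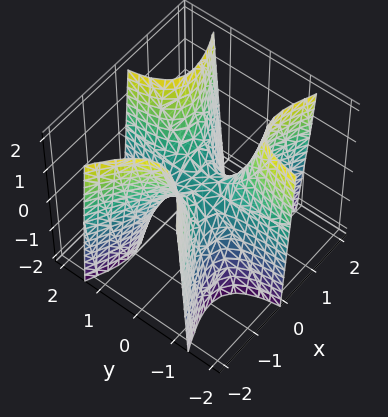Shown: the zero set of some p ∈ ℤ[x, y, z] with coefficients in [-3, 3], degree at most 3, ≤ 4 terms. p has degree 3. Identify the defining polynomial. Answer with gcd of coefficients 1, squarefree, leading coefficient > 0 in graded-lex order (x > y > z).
x^3 - 3*x*y^2 + z

First, degree: the shape is more complex than any degree-2 surface, so deg p = 3.
Then, reading off the gridlines: it crosses the x-axis at the gridline x = 0; it crosses the z-axis at the gridline z = 0; every point of the y-axis in the box is on the surface.
Finally, putting this together gives p.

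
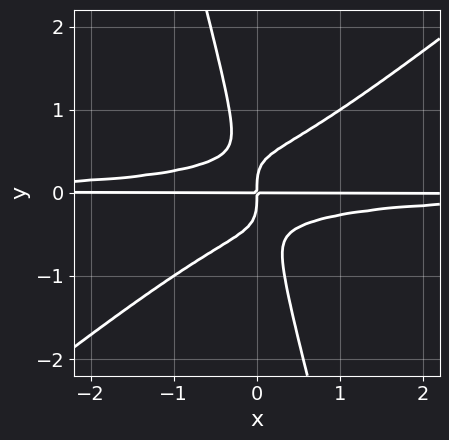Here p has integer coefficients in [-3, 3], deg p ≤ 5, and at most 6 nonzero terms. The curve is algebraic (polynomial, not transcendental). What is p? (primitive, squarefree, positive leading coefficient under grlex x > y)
The degree is 4 — the shape is more complex than any degree-3 curve.
From the visible intercepts: every point of the x-axis in the box is on the curve.
Matching integer coefficients to the picture gives p.

3*x^2*y^2 - 3*x*y^3 - y^4 + x*y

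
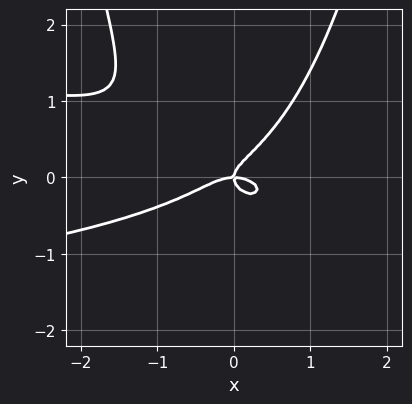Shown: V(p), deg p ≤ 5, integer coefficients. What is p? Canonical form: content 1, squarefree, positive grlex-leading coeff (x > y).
3*x^2*y^2 + x^3 - 3*y^3 + x*y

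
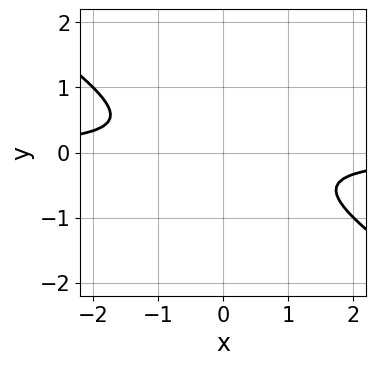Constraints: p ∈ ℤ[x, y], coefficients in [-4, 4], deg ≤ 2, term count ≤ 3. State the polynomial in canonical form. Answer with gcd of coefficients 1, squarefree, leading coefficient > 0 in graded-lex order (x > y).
1. The degree is 2 — a generic line meets the curve in up to 2 points.
2. From the axis intercepts and sections: no y-intercept at any integer in the box; it misses every integer gridline on the x-axis.
3. Together with the visible shape, these determine p as stated.

2*x*y + 3*y^2 + 1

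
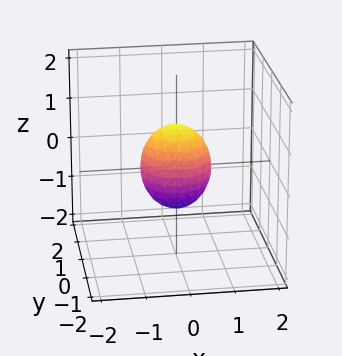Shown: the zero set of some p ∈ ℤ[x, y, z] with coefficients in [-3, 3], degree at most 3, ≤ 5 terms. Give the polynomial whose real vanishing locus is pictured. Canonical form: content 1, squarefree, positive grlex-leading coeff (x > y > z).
3*x^2 + 3*y^2 + 2*z^2 - 2

Degree: a closed, bounded, convex surface; a quadric, so deg p = 2.
Symmetries: it's symmetric under z → −z, forcing even powers of z; rotational symmetry about the z-axis ⇒ p depends on x, y only through x² + y².
From the visible intercepts: the z-axis gridline crossings are at z ∈ {-1, 1}; a circular section at z = 0 has radius between 0 and 1.
These observations pin down the coefficients.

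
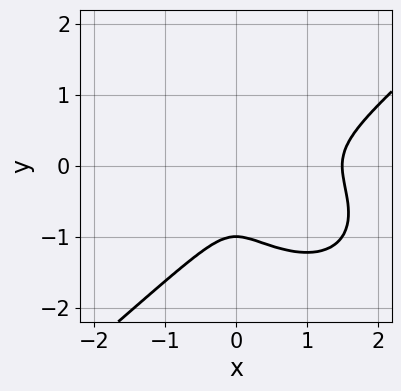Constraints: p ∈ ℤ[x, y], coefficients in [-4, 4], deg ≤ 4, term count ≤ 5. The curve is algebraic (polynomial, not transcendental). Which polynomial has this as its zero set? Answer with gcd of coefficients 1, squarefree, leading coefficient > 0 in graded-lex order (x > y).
2*x^3 - 3*y^3 - 3*x^2 - 3*y^2

1. The degree is 3 — the shape is more complex than any degree-2 curve.
2. Checking where it meets the axes: it meets the y-axis at y = -1 (among the integer gridlines).
3. Matching integer coefficients to the picture gives p.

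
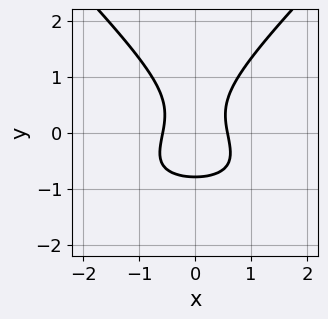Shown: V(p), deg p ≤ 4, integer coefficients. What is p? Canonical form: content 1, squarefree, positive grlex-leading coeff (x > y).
First, the degree is 3 — a generic line meets the curve in up to 3 points.
Then, symmetries: it's symmetric under x → −x, forcing even powers of x.
Finally, putting this together gives p.

2*x^2*y - 2*y^3 + 3*x^2 - 1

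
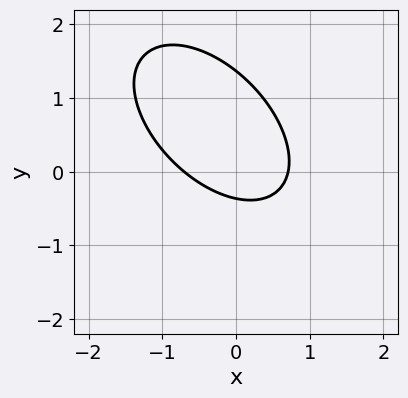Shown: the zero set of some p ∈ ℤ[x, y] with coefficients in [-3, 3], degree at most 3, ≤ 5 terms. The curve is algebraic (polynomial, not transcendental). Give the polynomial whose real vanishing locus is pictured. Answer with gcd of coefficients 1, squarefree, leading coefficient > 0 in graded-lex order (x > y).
(a) deg p = 2. No degree-1 curve has this shape.
(b) The integer polynomial consistent with all of this is the stated p.

2*x^2 + 2*x*y + 2*y^2 - 2*y - 1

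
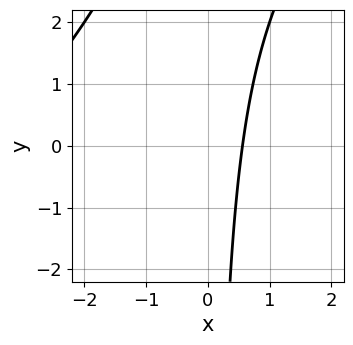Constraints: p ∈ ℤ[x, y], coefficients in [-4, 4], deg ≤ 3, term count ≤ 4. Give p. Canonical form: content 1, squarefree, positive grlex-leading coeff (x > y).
(a) The degree is 2 — no degree-1 curve has this shape.
(b) From the axis intercepts and sections: the curve avoids every integer y-axis point in the box.
(c) Fitting integer coefficients to these (and the overall shape) gives p.

x^2 - x*y + 3*x - 2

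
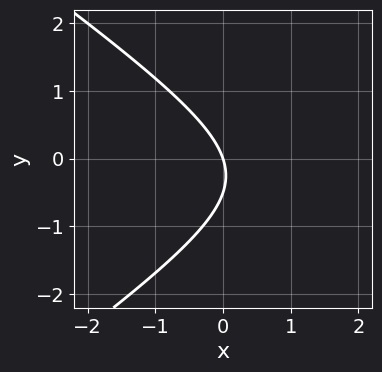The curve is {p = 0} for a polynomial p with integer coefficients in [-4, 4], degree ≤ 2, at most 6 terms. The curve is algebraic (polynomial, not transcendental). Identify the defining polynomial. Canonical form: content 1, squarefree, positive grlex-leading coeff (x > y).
x^2 - 2*y^2 - 3*x - y

1. The degree is 2 — no degree-1 curve has this shape.
2. Observable constraints: it crosses the y-axis at the gridline y = 0; it crosses the x-axis at the gridline x = 0.
3. Putting this together gives p.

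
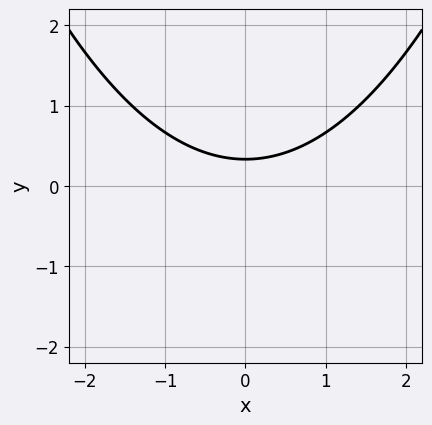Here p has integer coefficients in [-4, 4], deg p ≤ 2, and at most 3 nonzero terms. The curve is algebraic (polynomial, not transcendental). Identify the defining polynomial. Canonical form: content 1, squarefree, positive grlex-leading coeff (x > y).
First, the degree is 2 — a generic line meets the curve in up to 2 points.
Then, symmetries: the x ↦ −x reflection is a symmetry, so x appears only in even powers.
Next, reading off the gridlines: no x-intercept at any integer in the box.
Finally, matching integer coefficients to the picture gives p.

x^2 - 3*y + 1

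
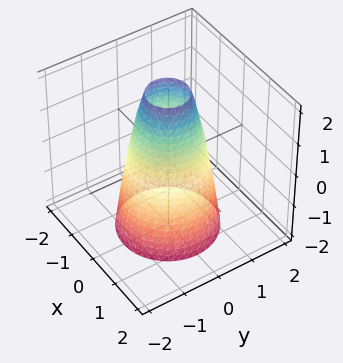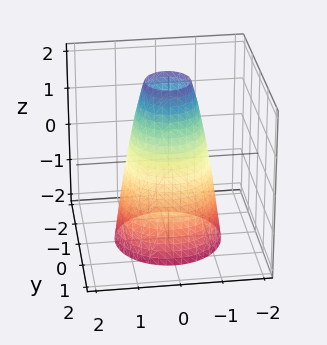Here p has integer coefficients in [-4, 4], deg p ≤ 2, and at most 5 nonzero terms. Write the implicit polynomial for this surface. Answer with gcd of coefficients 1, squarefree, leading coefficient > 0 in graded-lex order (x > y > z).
1. deg p = 2. A generic line meets the surface in up to 2 points.
2. By symmetry, every cross-section ⟂ z is a circle, so x, y appear only via x² + y².
3. Checking where it meets the axes: a circular section at z = 1 has radius between 0 and 1; the surface avoids every integer z-axis point in the box; the y-axis gridline crossings are at y ∈ {-1, 1}.
4. Together with the visible shape, these determine p as stated. Check: (-1, 0, 0) on the x-axis lies on the surface, and p(-1, 0, 0) = 0. ✓

3*x^2 + 3*y^2 + z - 3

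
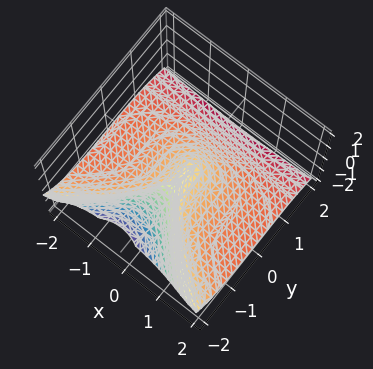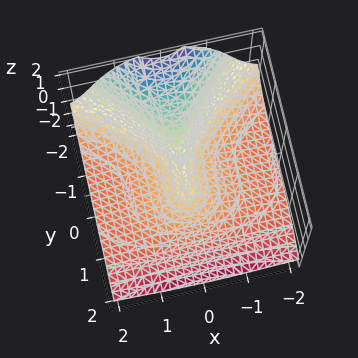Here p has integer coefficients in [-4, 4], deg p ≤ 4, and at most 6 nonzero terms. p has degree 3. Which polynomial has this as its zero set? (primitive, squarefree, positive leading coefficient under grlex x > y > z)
1. The degree is 3 — no degree-2 surface has this shape.
2. Reading off the gridlines: it meets the z-axis at z = 0 (among the integer gridlines); it crosses the x-axis at the gridline x = 0; it meets the y-axis at y = 0 (among the integer gridlines).
3. Matching integer coefficients to the picture gives p.

2*x^2*z + y^3 + z^3 + 3*x^2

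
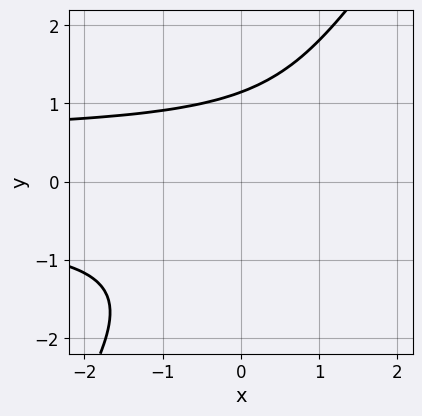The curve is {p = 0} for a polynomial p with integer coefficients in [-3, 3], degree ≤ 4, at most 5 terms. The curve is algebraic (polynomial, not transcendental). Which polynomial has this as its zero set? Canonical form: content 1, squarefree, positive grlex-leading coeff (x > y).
The degree is 3 — no degree-2 curve has this shape.
Against the integer gridlines: no x-intercept at any integer in the box.
These observations pin down the coefficients.

3*x*y^2 - 2*y^3 - x + 3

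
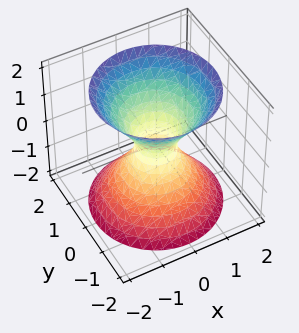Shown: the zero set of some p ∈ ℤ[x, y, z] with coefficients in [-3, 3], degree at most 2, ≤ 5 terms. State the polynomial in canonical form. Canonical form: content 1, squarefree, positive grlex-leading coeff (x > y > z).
1. deg p = 2. No degree-1 surface has this shape.
2. By symmetry, the surface is invariant under rotation about z: p = q(x² + y², z).
3. From the visible intercepts: the surface avoids every integer z-axis point in the box; a circular section at z = 1 has radius exactly 1.
4. Putting this together gives p.

3*x^2 + 3*y^2 - 2*z^2 - 1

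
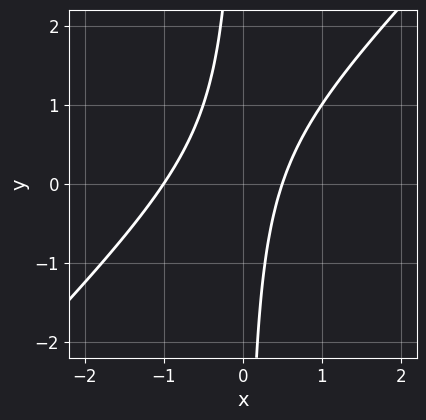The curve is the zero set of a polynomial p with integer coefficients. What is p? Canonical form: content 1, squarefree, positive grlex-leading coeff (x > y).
1. Degree: no degree-1 curve has this shape, so deg p = 2.
2. From the visible intercepts: it misses every integer gridline on the y-axis; it meets the x-axis at x = -1 (among the integer gridlines).
3. These observations pin down the coefficients.

2*x^2 - 2*x*y + x - 1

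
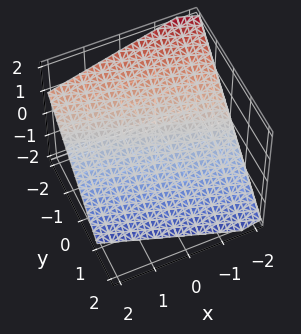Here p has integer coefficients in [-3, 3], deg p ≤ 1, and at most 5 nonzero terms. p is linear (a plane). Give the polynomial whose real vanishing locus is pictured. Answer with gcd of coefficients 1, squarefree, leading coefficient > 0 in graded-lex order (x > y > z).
x + 3*y + 3*z + 2

1. Degree: every cross-section is a straight line — this is a plane, so deg p = 1.
2. Against the integer gridlines: it meets the x-axis at x = -2 (among the integer gridlines).
3. These observations pin down the coefficients.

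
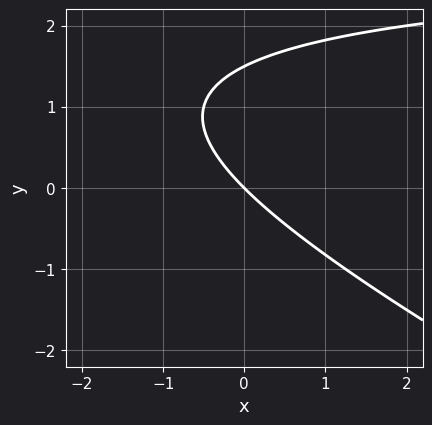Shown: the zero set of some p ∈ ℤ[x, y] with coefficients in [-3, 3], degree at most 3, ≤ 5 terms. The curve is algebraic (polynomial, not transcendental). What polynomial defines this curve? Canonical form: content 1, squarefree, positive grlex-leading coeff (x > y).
x*y + 2*y^2 - 3*x - 3*y

Degree: the shape is more complex than any degree-1 curve, so deg p = 2.
Observable constraints: it meets the x-axis at x = 0 (among the integer gridlines); it meets the y-axis at y = 0 (among the integer gridlines).
Assembling these constraints gives the stated polynomial.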